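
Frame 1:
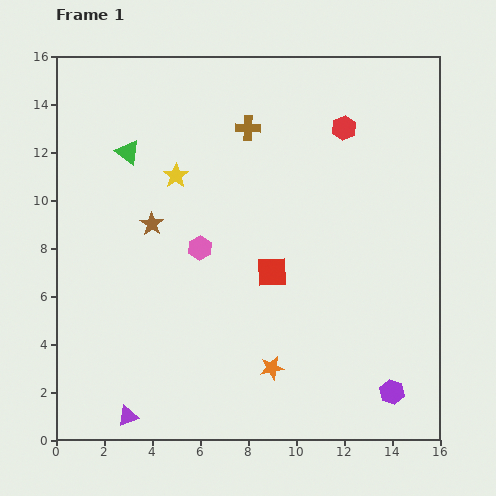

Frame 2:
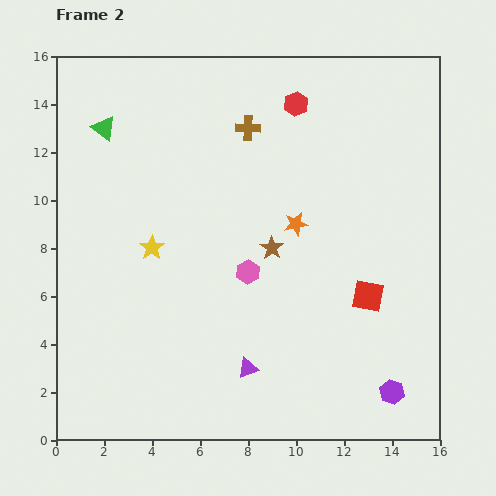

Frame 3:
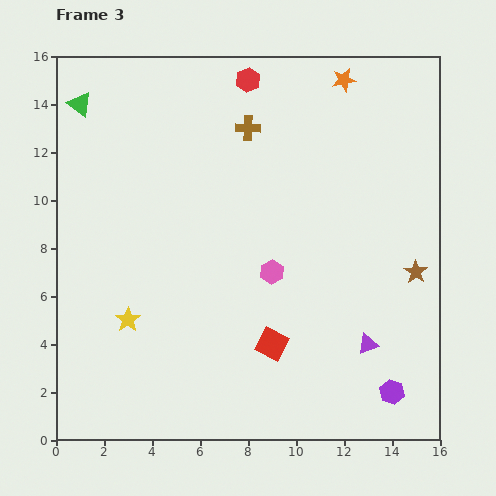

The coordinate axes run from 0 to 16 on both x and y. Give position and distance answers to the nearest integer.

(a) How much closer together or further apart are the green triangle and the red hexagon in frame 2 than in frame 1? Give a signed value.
-1

Distance in frame 1: 9. Distance in frame 2: 8.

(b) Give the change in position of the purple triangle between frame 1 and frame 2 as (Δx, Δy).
(5, 2)

The purple triangle was at (3, 1) in frame 1 and (8, 3) in frame 2.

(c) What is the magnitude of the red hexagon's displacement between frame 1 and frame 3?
4

The red hexagon moved from (12, 13) to (8, 15), a distance of √(4² + 2²) ≈ 4.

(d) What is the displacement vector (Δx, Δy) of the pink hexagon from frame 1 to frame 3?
(3, -1)

The pink hexagon was at (6, 8) in frame 1 and (9, 7) in frame 3.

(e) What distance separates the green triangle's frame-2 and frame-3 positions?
1

The green triangle moved from (2, 13) to (1, 14), a distance of √(1² + 1²) ≈ 1.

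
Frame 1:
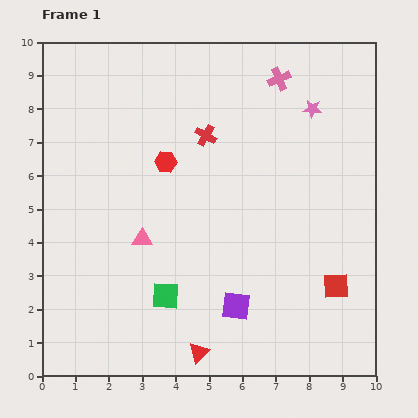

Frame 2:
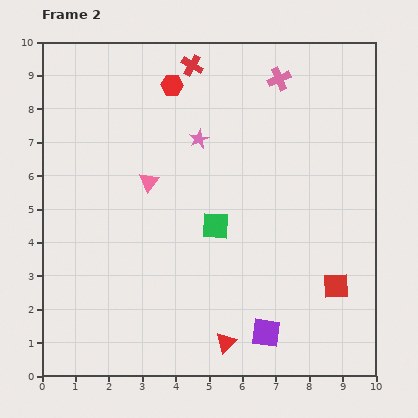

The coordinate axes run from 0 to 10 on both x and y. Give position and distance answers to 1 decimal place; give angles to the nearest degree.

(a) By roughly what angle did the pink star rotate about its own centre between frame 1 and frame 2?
31° counter-clockwise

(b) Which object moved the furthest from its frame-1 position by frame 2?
the pink star

(moved 3.5; next 2.6)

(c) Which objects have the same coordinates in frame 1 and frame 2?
the red square, the pink cross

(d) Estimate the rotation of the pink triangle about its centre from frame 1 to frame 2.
51° counter-clockwise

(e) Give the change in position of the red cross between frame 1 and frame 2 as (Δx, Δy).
(-0.4, 2.1)

The red cross was at (4.9, 7.2) in frame 1 and (4.5, 9.3) in frame 2.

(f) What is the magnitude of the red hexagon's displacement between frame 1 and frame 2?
2.3

The red hexagon moved from (3.7, 6.4) to (3.9, 8.7), a distance of √(0.2² + 2.3²) ≈ 2.3.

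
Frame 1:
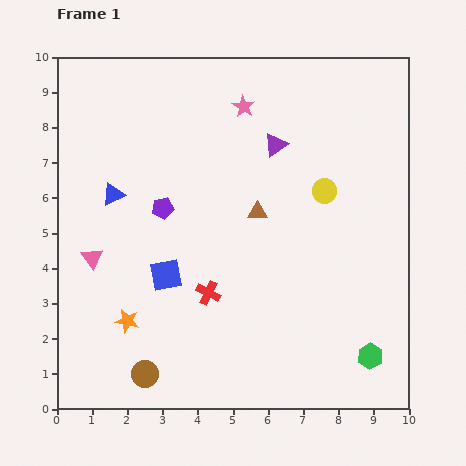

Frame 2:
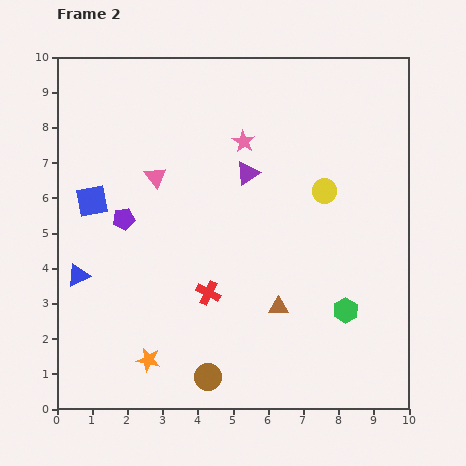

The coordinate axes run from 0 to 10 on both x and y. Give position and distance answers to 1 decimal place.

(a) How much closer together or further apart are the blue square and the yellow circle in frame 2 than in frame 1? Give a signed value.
+1.5

Distance in frame 1: 5.1. Distance in frame 2: 6.6.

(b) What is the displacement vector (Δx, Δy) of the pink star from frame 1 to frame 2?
(0.0, -1.0)

The pink star was at (5.3, 8.6) in frame 1 and (5.3, 7.6) in frame 2.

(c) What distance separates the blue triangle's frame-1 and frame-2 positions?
2.5

The blue triangle moved from (1.6, 6.1) to (0.6, 3.8), a distance of √(1.0² + 2.3²) ≈ 2.5.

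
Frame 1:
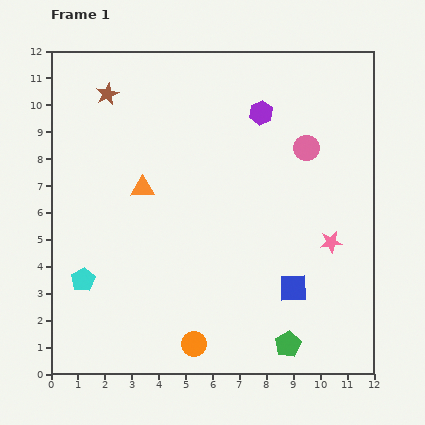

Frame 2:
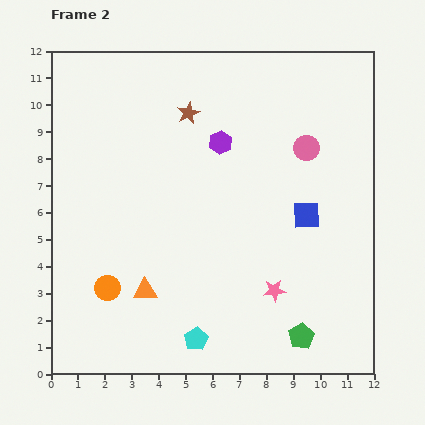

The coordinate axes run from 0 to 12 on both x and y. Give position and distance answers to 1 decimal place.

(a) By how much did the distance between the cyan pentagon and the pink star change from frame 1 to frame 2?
-5.9

Distance in frame 1: 9.3. Distance in frame 2: 3.4.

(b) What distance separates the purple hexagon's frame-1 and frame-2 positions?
1.9

The purple hexagon moved from (7.8, 9.7) to (6.3, 8.6), a distance of √(1.5² + 1.1²) ≈ 1.9.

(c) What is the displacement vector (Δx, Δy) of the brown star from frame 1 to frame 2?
(3.0, -0.7)

The brown star was at (2.1, 10.4) in frame 1 and (5.1, 9.7) in frame 2.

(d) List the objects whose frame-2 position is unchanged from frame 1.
the pink circle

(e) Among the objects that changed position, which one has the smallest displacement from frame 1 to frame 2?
the green pentagon

(moved 0.6)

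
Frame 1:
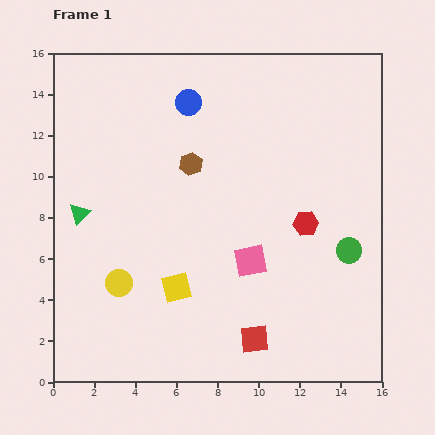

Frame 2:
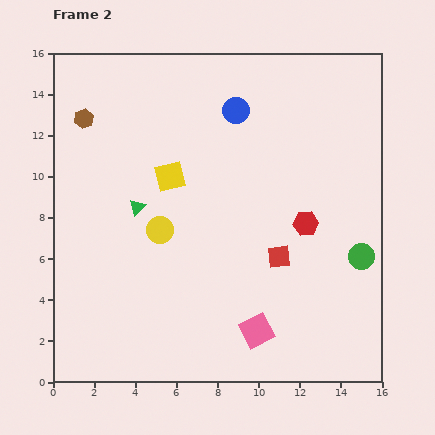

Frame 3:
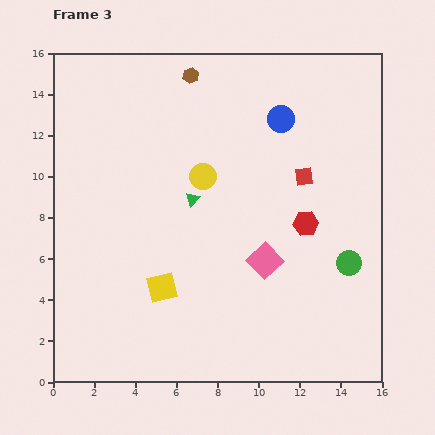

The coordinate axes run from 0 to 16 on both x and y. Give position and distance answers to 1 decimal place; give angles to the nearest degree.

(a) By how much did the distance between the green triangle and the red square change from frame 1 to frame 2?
-3.2

Distance in frame 1: 10.5. Distance in frame 2: 7.3.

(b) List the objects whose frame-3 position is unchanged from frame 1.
the red hexagon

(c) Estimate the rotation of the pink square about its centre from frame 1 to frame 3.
33° counter-clockwise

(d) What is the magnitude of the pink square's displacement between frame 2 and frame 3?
3.4

The pink square moved from (9.9, 2.5) to (10.3, 5.9), a distance of √(0.4² + 3.4²) ≈ 3.4.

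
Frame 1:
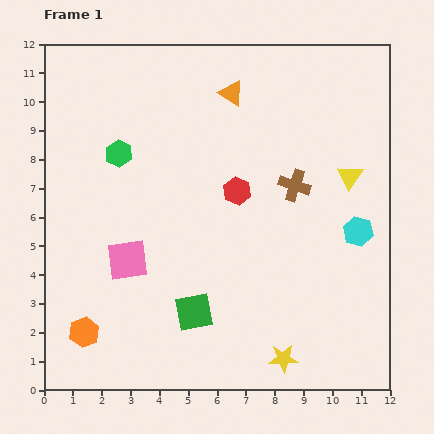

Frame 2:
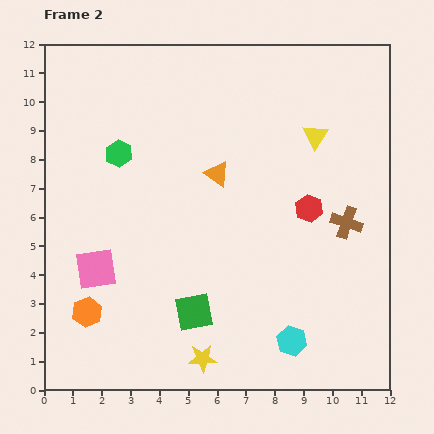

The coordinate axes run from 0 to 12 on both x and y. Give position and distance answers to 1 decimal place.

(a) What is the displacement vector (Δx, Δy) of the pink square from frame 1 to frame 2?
(-1.1, -0.3)

The pink square was at (2.9, 4.5) in frame 1 and (1.8, 4.2) in frame 2.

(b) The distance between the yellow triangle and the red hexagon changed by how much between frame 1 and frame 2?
-1.4

Distance in frame 1: 3.9. Distance in frame 2: 2.5.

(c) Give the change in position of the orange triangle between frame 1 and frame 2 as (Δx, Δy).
(-0.5, -2.8)

The orange triangle was at (6.5, 10.3) in frame 1 and (6.0, 7.5) in frame 2.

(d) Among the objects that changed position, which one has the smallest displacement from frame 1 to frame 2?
the orange hexagon

(moved 0.7)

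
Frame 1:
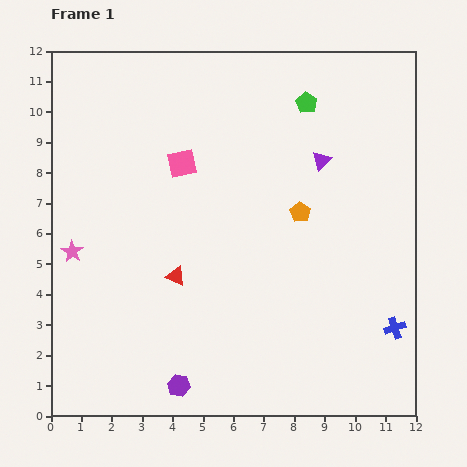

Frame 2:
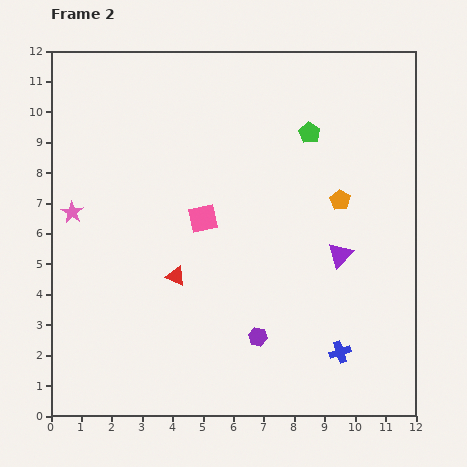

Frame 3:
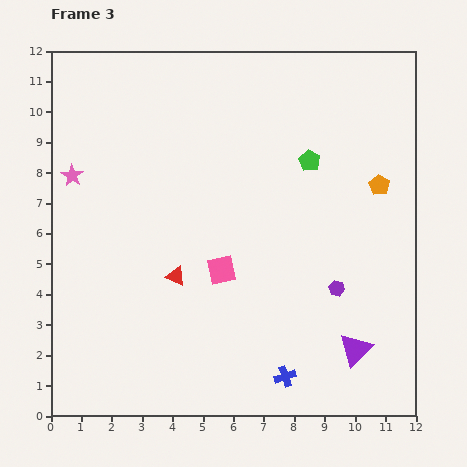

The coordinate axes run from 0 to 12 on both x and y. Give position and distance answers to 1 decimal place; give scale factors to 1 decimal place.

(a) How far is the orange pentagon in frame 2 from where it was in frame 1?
1.4

The orange pentagon moved from (8.2, 6.7) to (9.5, 7.1), a distance of √(1.3² + 0.4²) ≈ 1.4.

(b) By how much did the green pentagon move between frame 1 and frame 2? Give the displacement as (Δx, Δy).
(0.1, -1.0)

The green pentagon was at (8.4, 10.3) in frame 1 and (8.5, 9.3) in frame 2.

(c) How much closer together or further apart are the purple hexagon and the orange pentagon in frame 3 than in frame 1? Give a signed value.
-3.3

Distance in frame 1: 7.0. Distance in frame 3: 3.7.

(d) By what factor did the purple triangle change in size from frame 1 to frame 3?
1.7×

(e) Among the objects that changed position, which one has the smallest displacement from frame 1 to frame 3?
the green pentagon

(moved 1.9)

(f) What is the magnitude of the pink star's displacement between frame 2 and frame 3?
1.2

The pink star moved from (0.7, 6.7) to (0.7, 7.9), a distance of √(0.0² + 1.2²) ≈ 1.2.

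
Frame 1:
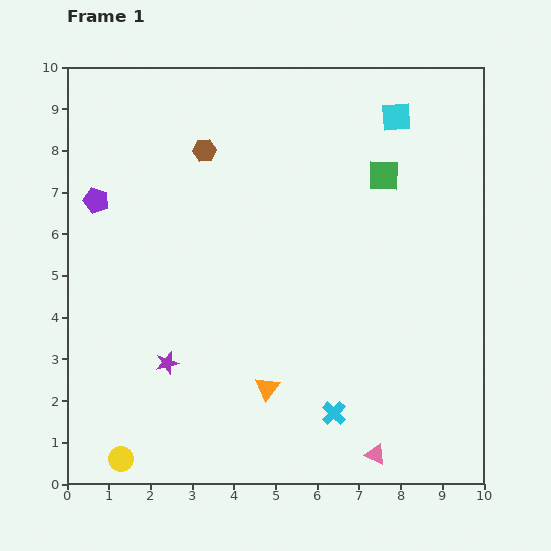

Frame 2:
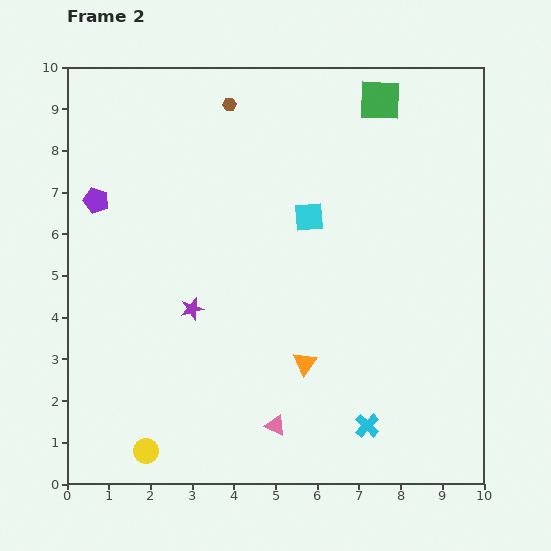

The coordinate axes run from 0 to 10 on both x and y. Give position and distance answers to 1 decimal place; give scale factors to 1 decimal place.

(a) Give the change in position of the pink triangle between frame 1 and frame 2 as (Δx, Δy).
(-2.4, 0.7)

The pink triangle was at (7.4, 0.7) in frame 1 and (5.0, 1.4) in frame 2.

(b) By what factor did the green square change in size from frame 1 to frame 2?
1.3×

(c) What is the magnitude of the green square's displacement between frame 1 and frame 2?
1.8

The green square moved from (7.6, 7.4) to (7.5, 9.2), a distance of √(0.1² + 1.8²) ≈ 1.8.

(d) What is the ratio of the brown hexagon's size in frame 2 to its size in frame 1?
0.6×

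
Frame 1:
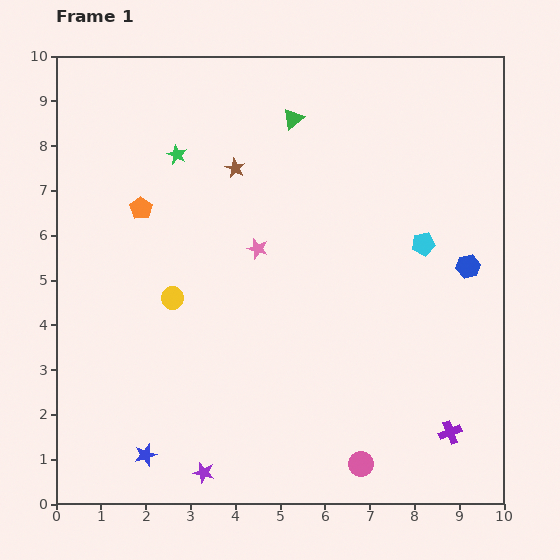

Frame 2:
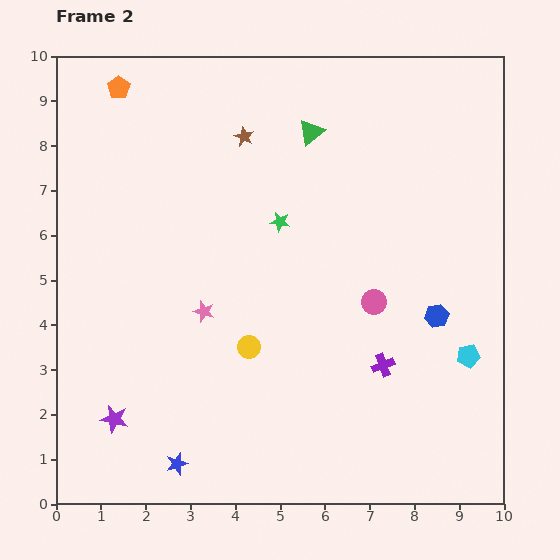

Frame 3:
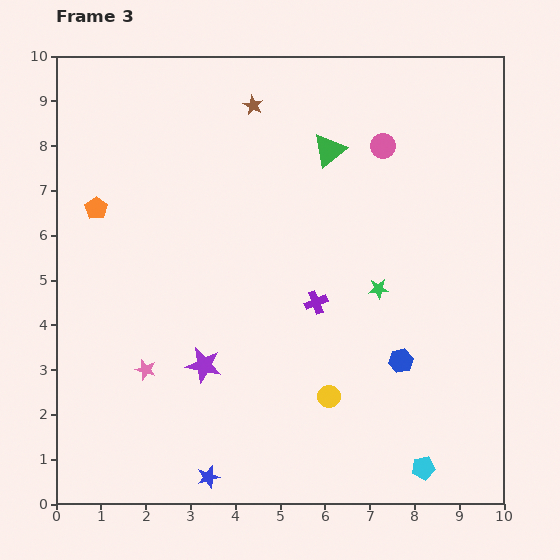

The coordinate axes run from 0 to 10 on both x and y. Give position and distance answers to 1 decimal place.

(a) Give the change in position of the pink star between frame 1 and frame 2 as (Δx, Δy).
(-1.2, -1.4)

The pink star was at (4.5, 5.7) in frame 1 and (3.3, 4.3) in frame 2.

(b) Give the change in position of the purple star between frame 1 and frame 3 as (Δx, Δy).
(0.0, 2.4)

The purple star was at (3.3, 0.7) in frame 1 and (3.3, 3.1) in frame 3.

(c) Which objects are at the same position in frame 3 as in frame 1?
none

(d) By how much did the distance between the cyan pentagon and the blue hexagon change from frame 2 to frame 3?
+1.4

Distance in frame 2: 1.1. Distance in frame 3: 2.5.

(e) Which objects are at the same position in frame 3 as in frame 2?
none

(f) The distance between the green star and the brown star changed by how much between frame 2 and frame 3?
+2.9

Distance in frame 2: 2.1. Distance in frame 3: 5.0.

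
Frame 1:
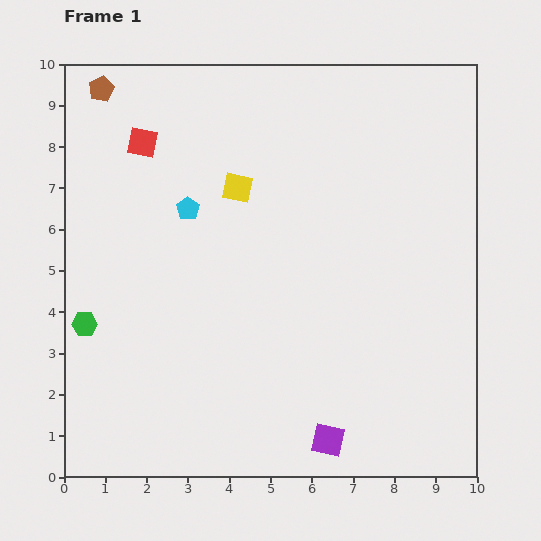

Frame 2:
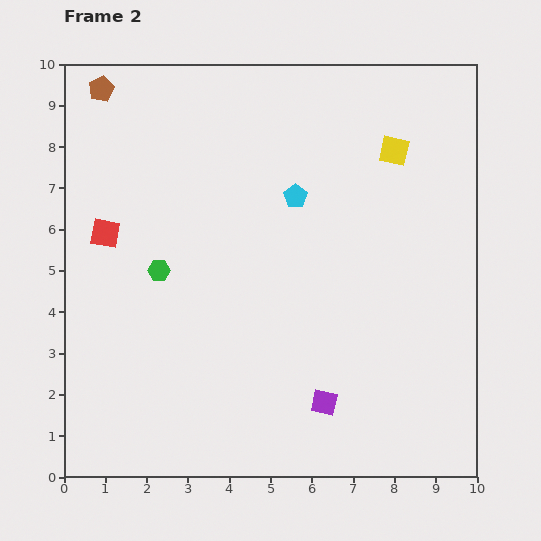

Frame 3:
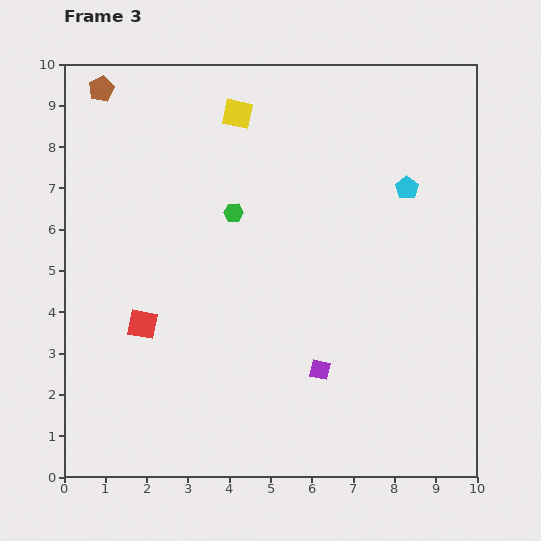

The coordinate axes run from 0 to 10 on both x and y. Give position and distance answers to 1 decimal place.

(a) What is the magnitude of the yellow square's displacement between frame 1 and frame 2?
3.9

The yellow square moved from (4.2, 7.0) to (8.0, 7.9), a distance of √(3.8² + 0.9²) ≈ 3.9.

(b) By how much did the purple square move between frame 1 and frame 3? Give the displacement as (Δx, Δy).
(-0.2, 1.7)

The purple square was at (6.4, 0.9) in frame 1 and (6.2, 2.6) in frame 3.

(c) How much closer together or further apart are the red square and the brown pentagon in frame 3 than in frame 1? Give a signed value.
+4.2

Distance in frame 1: 1.6. Distance in frame 3: 5.8.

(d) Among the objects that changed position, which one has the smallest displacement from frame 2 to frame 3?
the purple square

(moved 0.8)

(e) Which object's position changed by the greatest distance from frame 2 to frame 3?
the yellow square

(moved 3.9; next 2.7)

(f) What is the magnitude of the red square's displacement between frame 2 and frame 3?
2.4

The red square moved from (1.0, 5.9) to (1.9, 3.7), a distance of √(0.9² + 2.2²) ≈ 2.4.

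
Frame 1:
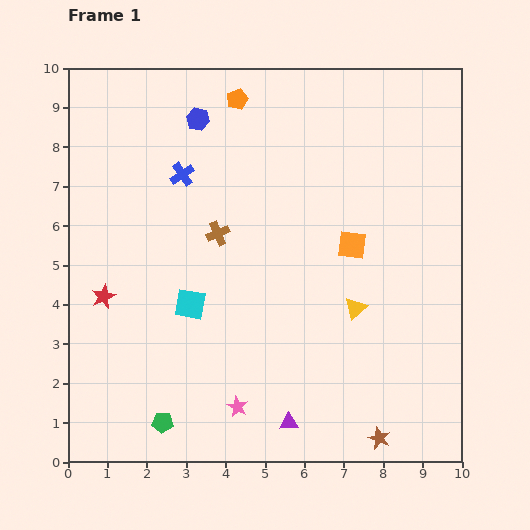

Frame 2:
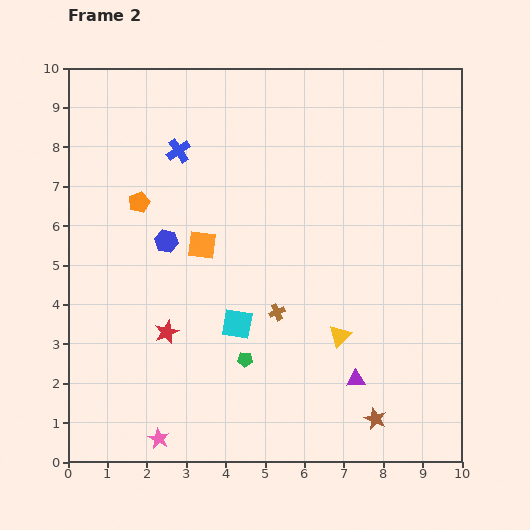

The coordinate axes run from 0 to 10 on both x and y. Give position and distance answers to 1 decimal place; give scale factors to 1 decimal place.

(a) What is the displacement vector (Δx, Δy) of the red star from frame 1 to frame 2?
(1.6, -0.9)

The red star was at (0.9, 4.2) in frame 1 and (2.5, 3.3) in frame 2.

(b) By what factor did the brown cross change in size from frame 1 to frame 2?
0.7×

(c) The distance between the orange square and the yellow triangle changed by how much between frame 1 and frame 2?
+2.6

Distance in frame 1: 1.6. Distance in frame 2: 4.2.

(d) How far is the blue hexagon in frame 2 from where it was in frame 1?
3.2

The blue hexagon moved from (3.3, 8.7) to (2.5, 5.6), a distance of √(0.8² + 3.1²) ≈ 3.2.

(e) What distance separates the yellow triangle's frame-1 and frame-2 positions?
0.8

The yellow triangle moved from (7.3, 3.9) to (6.9, 3.2), a distance of √(0.4² + 0.7²) ≈ 0.8.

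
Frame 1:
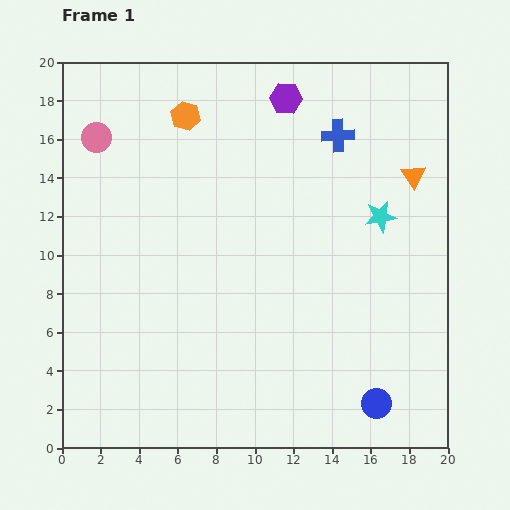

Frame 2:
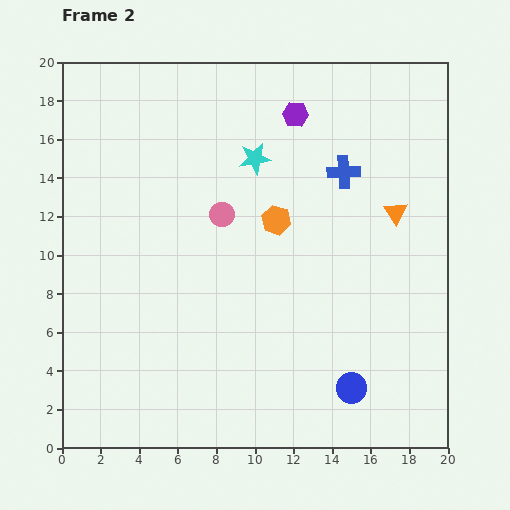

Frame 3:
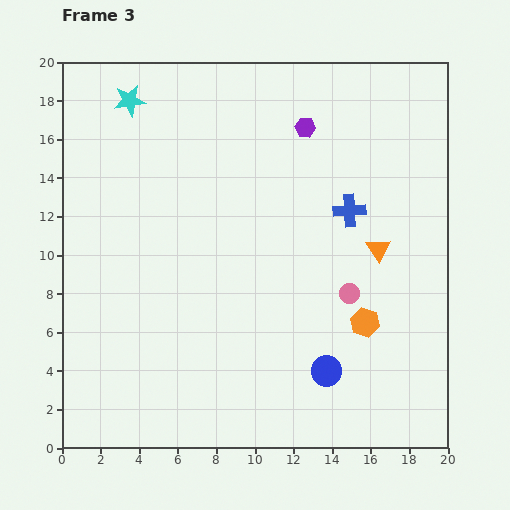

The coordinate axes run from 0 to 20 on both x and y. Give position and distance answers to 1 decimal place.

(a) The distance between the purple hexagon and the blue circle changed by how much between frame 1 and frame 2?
-2.0

Distance in frame 1: 16.5. Distance in frame 2: 14.5.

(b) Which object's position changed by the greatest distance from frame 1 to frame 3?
the pink circle

(moved 15.4; next 14.3)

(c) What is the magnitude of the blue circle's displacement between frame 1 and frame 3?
3.1

The blue circle moved from (16.3, 2.3) to (13.7, 4.0), a distance of √(2.6² + 1.7²) ≈ 3.1.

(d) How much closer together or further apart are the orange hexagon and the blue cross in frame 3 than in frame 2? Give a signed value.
+1.6

Distance in frame 2: 4.3. Distance in frame 3: 5.9.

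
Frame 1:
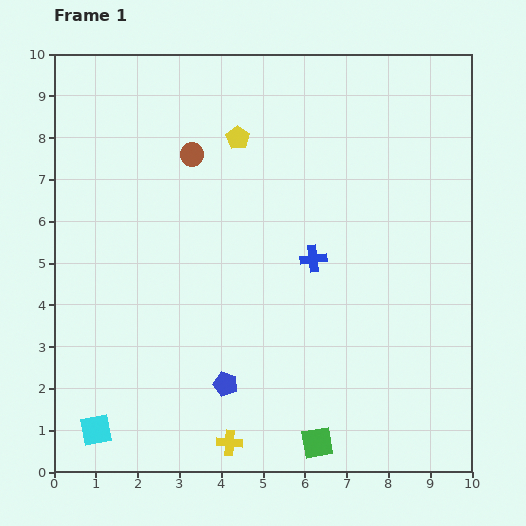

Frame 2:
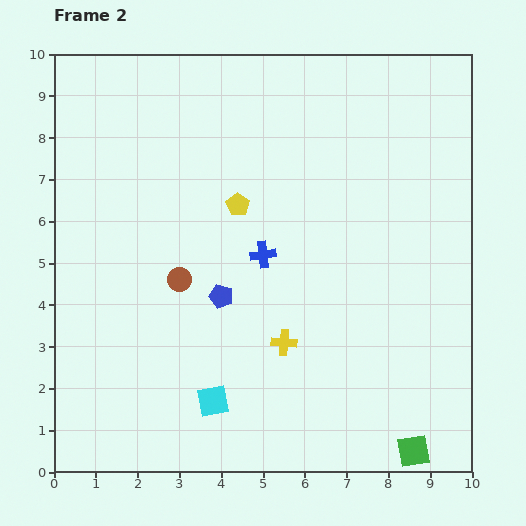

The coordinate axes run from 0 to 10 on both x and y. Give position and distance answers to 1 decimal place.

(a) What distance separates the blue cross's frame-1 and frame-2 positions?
1.2

The blue cross moved from (6.2, 5.1) to (5.0, 5.2), a distance of √(1.2² + 0.1²) ≈ 1.2.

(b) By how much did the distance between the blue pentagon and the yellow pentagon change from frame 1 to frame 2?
-3.7

Distance in frame 1: 5.9. Distance in frame 2: 2.2.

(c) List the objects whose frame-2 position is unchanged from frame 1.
none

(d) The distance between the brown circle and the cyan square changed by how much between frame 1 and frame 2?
-4.0

Distance in frame 1: 7.0. Distance in frame 2: 3.0.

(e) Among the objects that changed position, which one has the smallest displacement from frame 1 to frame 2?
the blue cross

(moved 1.2)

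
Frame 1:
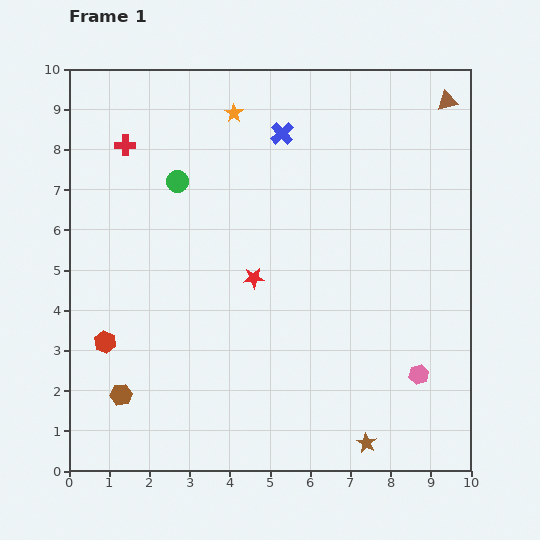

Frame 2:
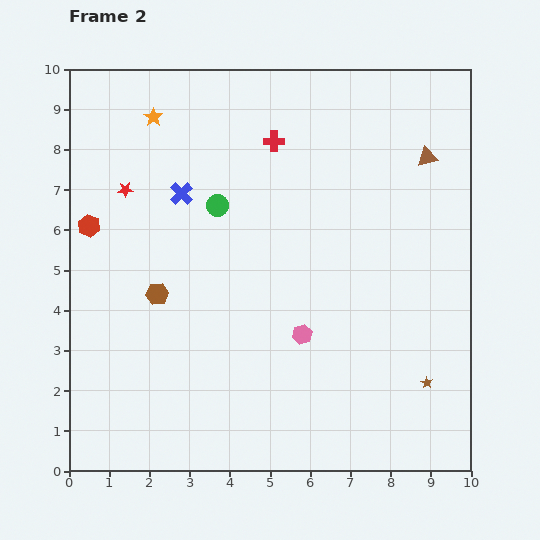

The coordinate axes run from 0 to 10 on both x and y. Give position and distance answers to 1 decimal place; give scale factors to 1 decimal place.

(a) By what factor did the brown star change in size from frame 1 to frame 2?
0.6×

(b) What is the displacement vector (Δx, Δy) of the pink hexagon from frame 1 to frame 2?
(-2.9, 1.0)

The pink hexagon was at (8.7, 2.4) in frame 1 and (5.8, 3.4) in frame 2.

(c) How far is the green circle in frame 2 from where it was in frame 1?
1.2

The green circle moved from (2.7, 7.2) to (3.7, 6.6), a distance of √(1.0² + 0.6²) ≈ 1.2.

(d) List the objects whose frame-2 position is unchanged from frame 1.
none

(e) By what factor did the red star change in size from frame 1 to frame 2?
0.7×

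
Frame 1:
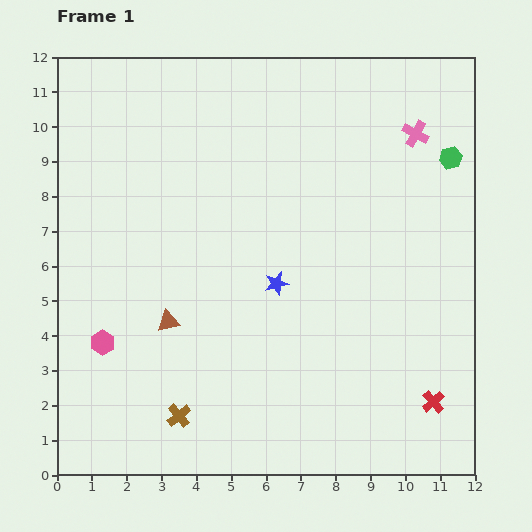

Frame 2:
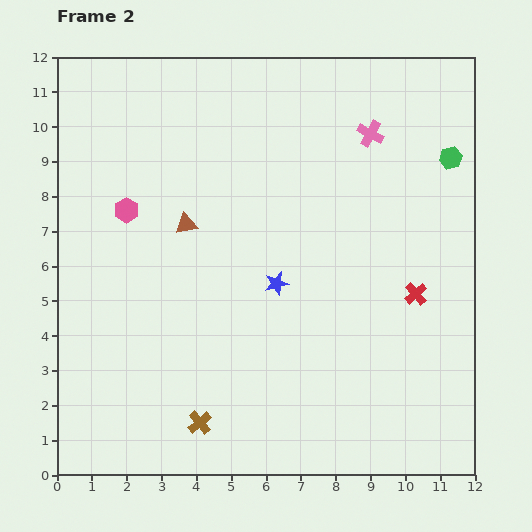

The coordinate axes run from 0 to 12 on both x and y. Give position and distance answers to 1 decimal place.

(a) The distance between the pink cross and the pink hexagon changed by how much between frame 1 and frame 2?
-3.5

Distance in frame 1: 10.8. Distance in frame 2: 7.3.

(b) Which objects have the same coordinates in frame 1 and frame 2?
the green hexagon, the blue star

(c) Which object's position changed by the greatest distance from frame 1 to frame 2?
the pink hexagon

(moved 3.9; next 3.1)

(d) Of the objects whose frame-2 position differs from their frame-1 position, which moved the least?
the brown cross

(moved 0.6)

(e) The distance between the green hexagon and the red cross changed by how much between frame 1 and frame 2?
-3.0

Distance in frame 1: 7.0. Distance in frame 2: 4.0.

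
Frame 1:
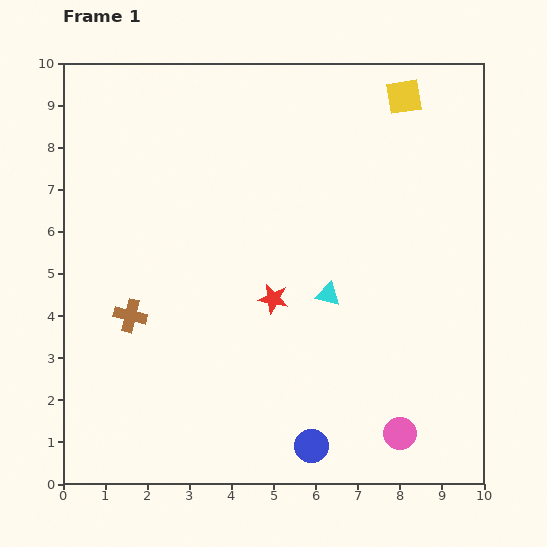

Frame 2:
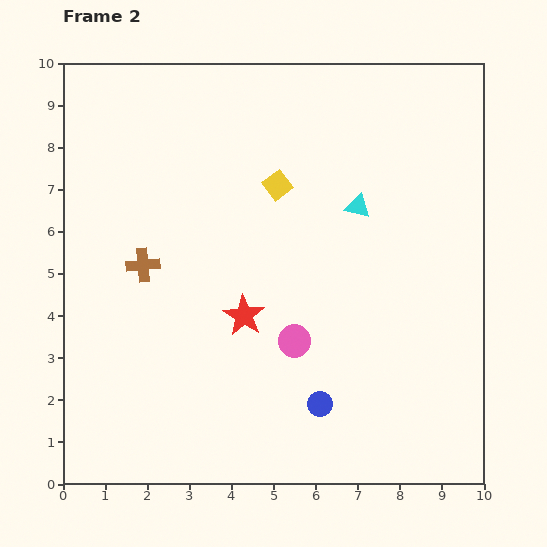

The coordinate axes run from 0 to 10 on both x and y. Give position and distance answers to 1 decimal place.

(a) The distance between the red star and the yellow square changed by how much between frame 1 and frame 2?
-2.5

Distance in frame 1: 5.7. Distance in frame 2: 3.2.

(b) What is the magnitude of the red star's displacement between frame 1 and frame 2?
0.8

The red star moved from (5.0, 4.4) to (4.3, 4.0), a distance of √(0.7² + 0.4²) ≈ 0.8.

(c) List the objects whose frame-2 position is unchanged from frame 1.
none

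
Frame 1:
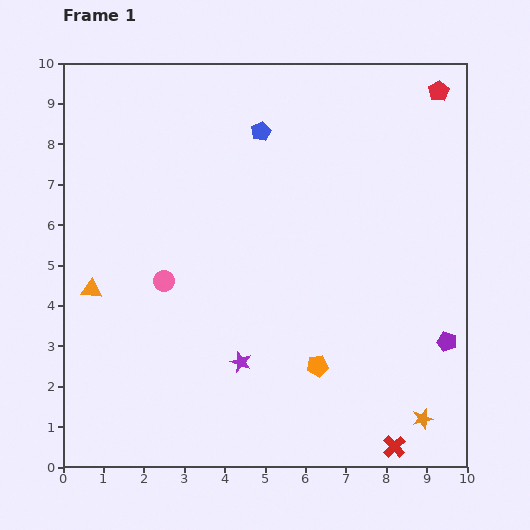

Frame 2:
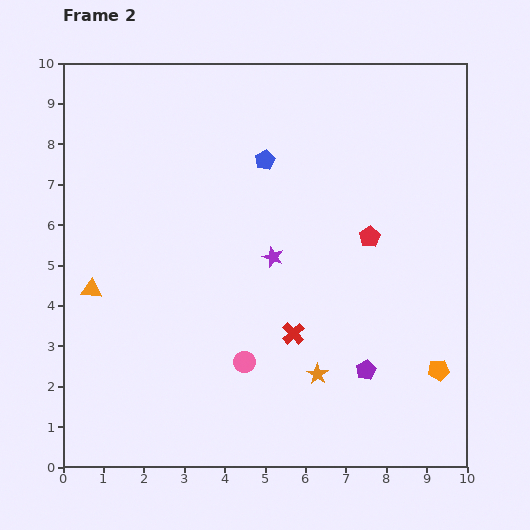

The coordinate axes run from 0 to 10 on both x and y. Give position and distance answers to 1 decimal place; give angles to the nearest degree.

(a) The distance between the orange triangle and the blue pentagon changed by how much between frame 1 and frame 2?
-0.3

Distance in frame 1: 5.7. Distance in frame 2: 5.4.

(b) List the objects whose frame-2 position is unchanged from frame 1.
the orange triangle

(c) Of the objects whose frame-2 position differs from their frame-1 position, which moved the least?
the blue pentagon

(moved 0.7)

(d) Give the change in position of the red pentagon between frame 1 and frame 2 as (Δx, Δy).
(-1.7, -3.6)

The red pentagon was at (9.3, 9.3) in frame 1 and (7.6, 5.7) in frame 2.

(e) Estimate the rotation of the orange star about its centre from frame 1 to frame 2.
24° counter-clockwise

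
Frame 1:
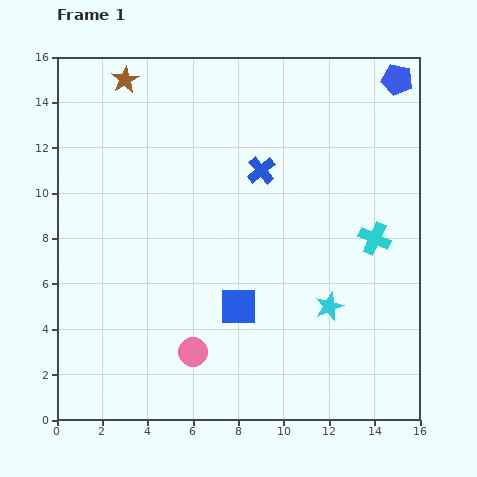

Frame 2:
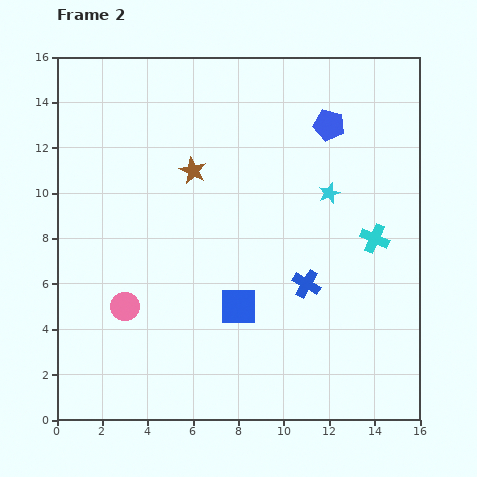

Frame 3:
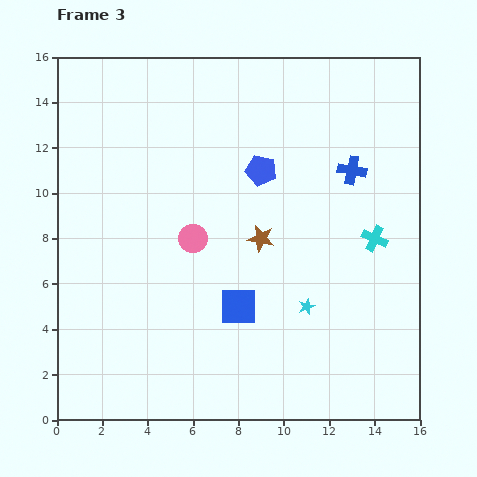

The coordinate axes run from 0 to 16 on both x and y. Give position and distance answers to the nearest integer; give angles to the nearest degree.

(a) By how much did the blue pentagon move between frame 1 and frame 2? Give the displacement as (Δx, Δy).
(-3, -2)

The blue pentagon was at (15, 15) in frame 1 and (12, 13) in frame 2.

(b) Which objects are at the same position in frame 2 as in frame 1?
the blue square, the cyan cross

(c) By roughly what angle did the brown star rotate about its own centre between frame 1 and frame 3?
30° counter-clockwise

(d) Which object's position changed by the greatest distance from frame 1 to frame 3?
the brown star

(moved 9; next 7)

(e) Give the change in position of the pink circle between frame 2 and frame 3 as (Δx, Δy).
(3, 3)

The pink circle was at (3, 5) in frame 2 and (6, 8) in frame 3.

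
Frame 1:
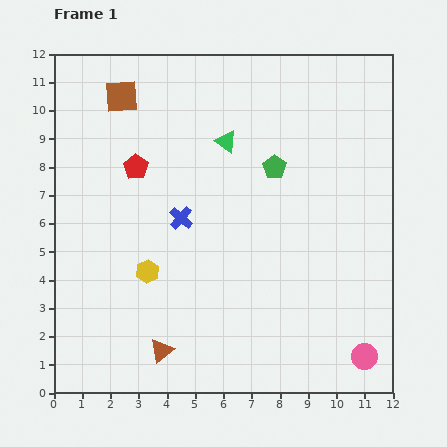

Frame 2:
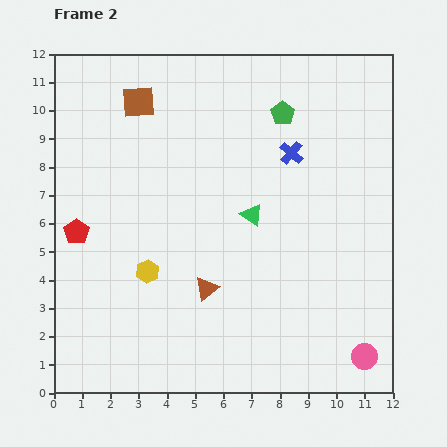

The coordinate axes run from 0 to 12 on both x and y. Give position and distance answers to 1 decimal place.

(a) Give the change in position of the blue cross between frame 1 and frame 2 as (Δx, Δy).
(3.9, 2.3)

The blue cross was at (4.5, 6.2) in frame 1 and (8.4, 8.5) in frame 2.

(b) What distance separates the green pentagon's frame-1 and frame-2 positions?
1.9

The green pentagon moved from (7.8, 8.0) to (8.1, 9.9), a distance of √(0.3² + 1.9²) ≈ 1.9.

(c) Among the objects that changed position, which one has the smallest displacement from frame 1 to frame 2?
the brown square

(moved 0.6)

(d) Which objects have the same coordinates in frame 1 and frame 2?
the yellow hexagon, the pink circle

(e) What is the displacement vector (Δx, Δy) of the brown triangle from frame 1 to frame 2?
(1.6, 2.2)

The brown triangle was at (3.8, 1.5) in frame 1 and (5.4, 3.7) in frame 2.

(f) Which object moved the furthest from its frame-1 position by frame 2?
the blue cross

(moved 4.5; next 3.1)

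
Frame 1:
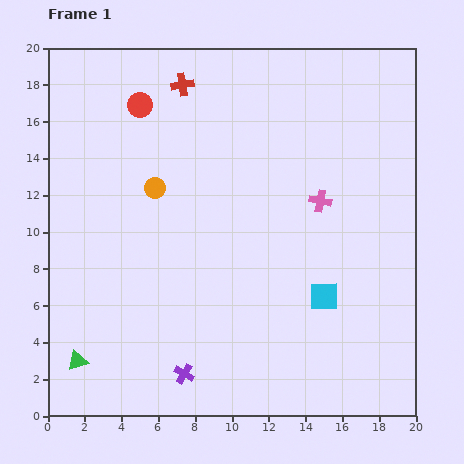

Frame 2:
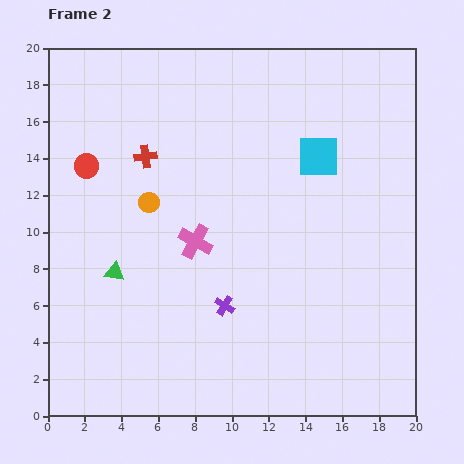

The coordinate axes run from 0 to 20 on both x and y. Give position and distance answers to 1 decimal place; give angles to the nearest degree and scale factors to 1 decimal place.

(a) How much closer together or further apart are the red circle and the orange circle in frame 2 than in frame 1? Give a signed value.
-0.7

Distance in frame 1: 4.6. Distance in frame 2: 3.9.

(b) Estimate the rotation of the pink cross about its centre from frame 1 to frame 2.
19° clockwise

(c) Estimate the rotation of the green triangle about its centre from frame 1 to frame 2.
27° clockwise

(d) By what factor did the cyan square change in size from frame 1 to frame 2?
1.5×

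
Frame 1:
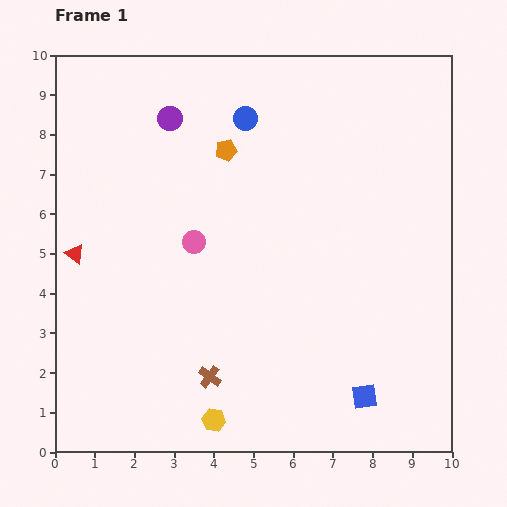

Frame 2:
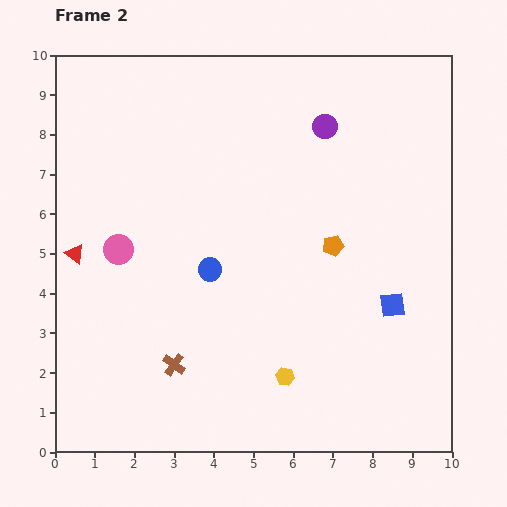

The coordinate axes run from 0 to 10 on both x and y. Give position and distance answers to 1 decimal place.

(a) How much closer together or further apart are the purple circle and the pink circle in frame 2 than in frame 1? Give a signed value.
+2.9

Distance in frame 1: 3.2. Distance in frame 2: 6.1.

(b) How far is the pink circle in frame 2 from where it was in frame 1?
1.9

The pink circle moved from (3.5, 5.3) to (1.6, 5.1), a distance of √(1.9² + 0.2²) ≈ 1.9.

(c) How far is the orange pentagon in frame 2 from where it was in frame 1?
3.6

The orange pentagon moved from (4.3, 7.6) to (7.0, 5.2), a distance of √(2.7² + 2.4²) ≈ 3.6.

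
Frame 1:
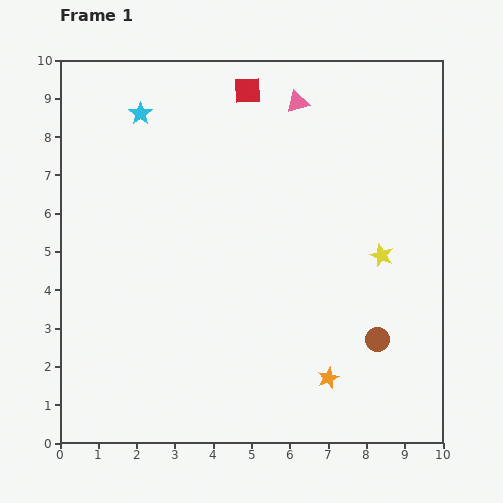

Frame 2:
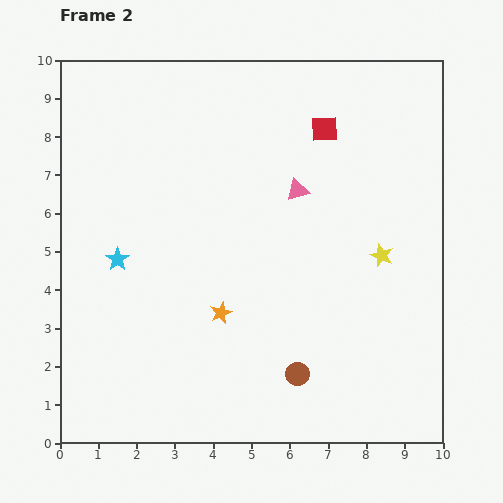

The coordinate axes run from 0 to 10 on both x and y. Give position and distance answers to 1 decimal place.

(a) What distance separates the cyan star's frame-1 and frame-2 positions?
3.8

The cyan star moved from (2.1, 8.6) to (1.5, 4.8), a distance of √(0.6² + 3.8²) ≈ 3.8.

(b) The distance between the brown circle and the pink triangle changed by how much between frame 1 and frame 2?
-1.7

Distance in frame 1: 6.5. Distance in frame 2: 4.8.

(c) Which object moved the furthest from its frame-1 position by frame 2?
the cyan star

(moved 3.8; next 3.3)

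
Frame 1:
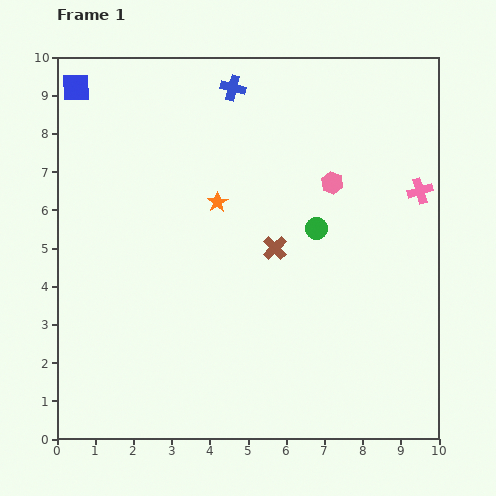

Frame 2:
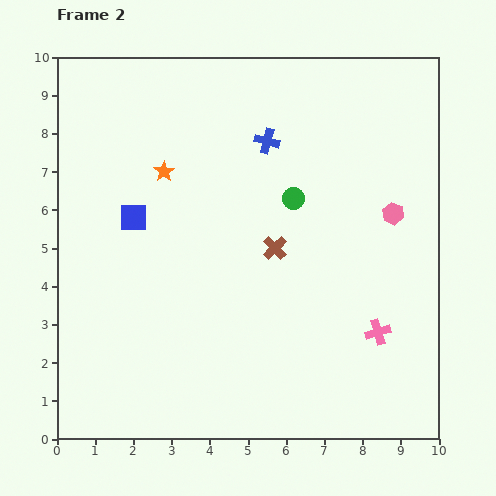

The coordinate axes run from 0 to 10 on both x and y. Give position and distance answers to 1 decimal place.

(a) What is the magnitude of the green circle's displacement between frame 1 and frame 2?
1.0

The green circle moved from (6.8, 5.5) to (6.2, 6.3), a distance of √(0.6² + 0.8²) ≈ 1.0.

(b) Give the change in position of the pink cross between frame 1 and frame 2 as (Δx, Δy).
(-1.1, -3.7)

The pink cross was at (9.5, 6.5) in frame 1 and (8.4, 2.8) in frame 2.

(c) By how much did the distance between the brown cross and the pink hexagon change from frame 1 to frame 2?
+0.9

Distance in frame 1: 2.3. Distance in frame 2: 3.2.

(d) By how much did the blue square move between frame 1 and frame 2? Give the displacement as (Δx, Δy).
(1.5, -3.4)

The blue square was at (0.5, 9.2) in frame 1 and (2.0, 5.8) in frame 2.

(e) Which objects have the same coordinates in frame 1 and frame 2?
the brown cross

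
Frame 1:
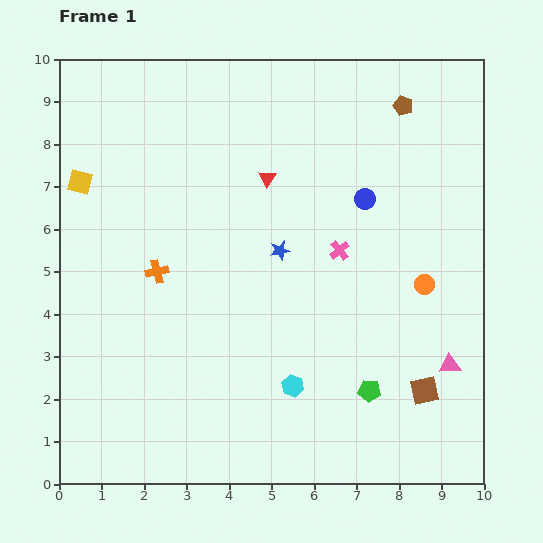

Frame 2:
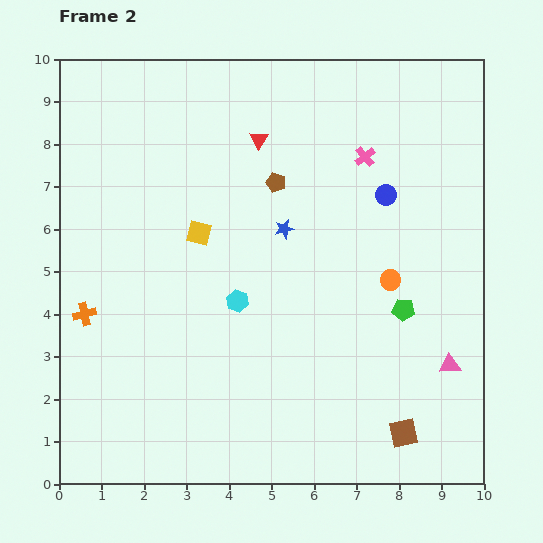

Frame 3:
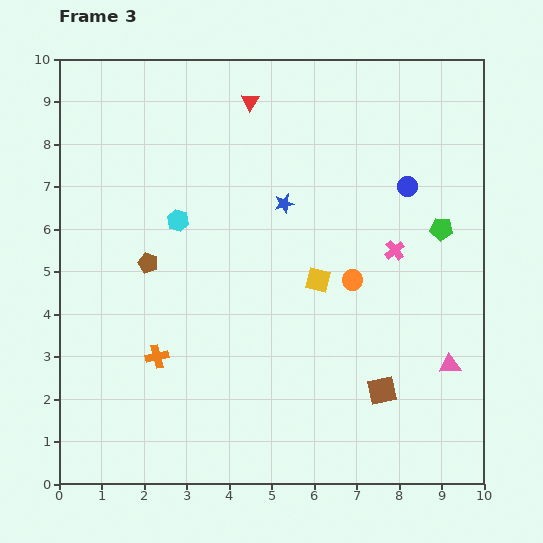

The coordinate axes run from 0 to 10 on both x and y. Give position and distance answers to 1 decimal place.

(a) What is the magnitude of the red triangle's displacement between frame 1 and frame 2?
0.9

The red triangle moved from (4.9, 7.2) to (4.7, 8.1), a distance of √(0.2² + 0.9²) ≈ 0.9.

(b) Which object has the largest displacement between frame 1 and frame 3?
the brown pentagon

(moved 7.0; next 6.1)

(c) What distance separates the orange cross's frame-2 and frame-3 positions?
2.0

The orange cross moved from (0.6, 4.0) to (2.3, 3.0), a distance of √(1.7² + 1.0²) ≈ 2.0.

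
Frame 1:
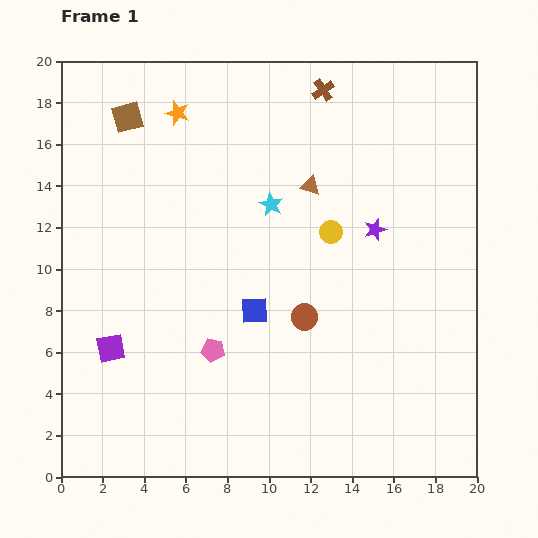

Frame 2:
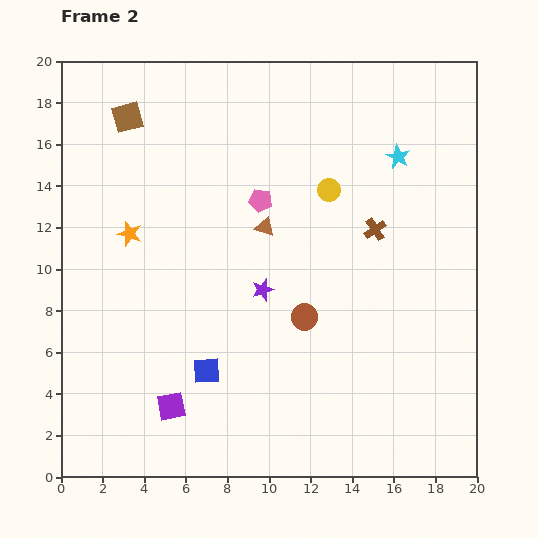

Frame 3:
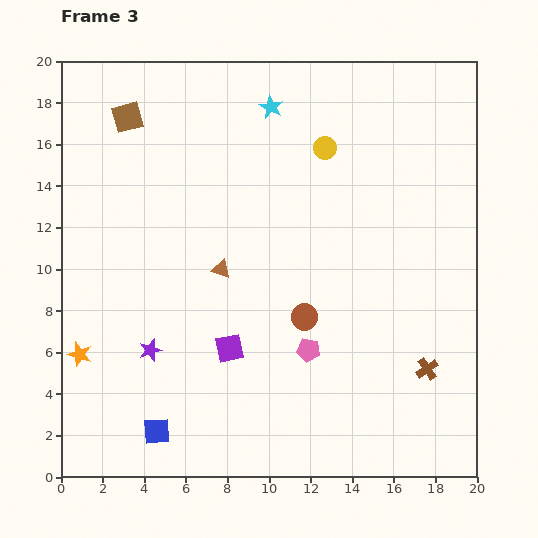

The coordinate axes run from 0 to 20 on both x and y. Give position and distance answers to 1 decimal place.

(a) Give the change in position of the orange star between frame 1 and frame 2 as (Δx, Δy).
(-2.3, -5.8)

The orange star was at (5.6, 17.5) in frame 1 and (3.3, 11.7) in frame 2.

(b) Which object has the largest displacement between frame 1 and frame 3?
the brown cross

(moved 14.3; next 12.5)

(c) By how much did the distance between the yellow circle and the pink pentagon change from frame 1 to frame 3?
+1.6

Distance in frame 1: 8.1. Distance in frame 3: 9.7.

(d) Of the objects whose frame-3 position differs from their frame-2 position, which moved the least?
the yellow circle

(moved 2.0)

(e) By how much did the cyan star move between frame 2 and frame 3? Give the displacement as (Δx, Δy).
(-6.1, 2.4)

The cyan star was at (16.2, 15.4) in frame 2 and (10.1, 17.8) in frame 3.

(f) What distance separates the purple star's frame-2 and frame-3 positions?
6.1

The purple star moved from (9.7, 9.0) to (4.3, 6.1), a distance of √(5.4² + 2.9²) ≈ 6.1.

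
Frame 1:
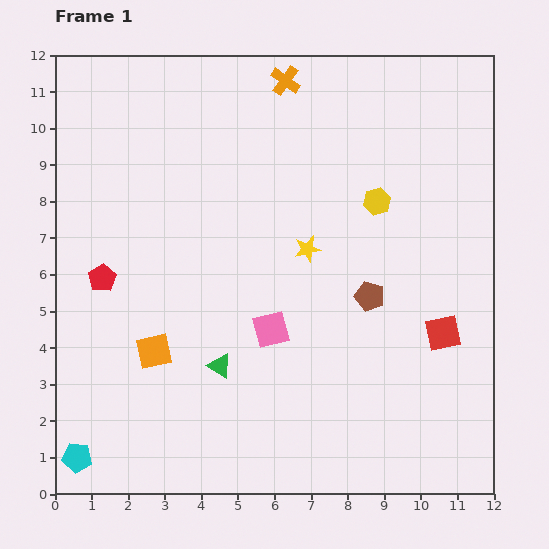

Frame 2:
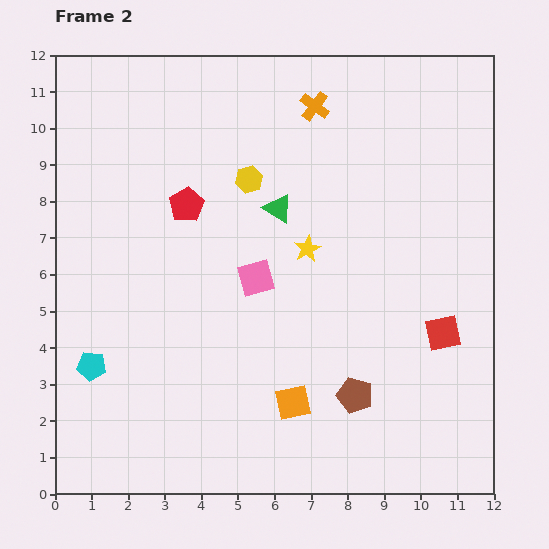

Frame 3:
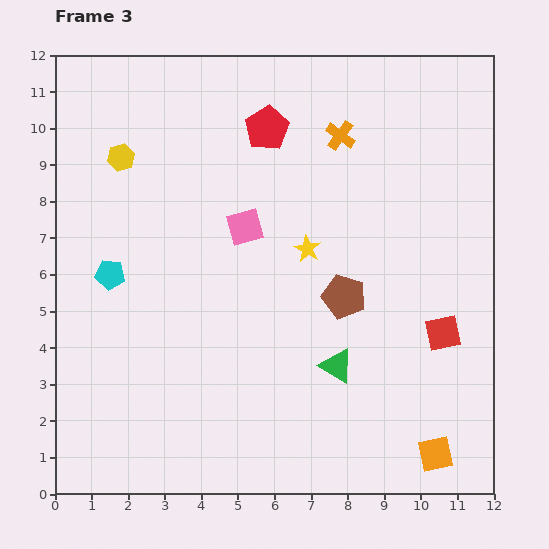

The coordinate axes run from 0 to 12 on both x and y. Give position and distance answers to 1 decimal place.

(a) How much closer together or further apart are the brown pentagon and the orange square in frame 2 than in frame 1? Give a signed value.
-4.4

Distance in frame 1: 6.1. Distance in frame 2: 1.7.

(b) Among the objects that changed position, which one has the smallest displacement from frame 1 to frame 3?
the brown pentagon

(moved 0.7)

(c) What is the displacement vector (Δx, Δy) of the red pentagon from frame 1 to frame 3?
(4.5, 4.1)

The red pentagon was at (1.3, 5.9) in frame 1 and (5.8, 10.0) in frame 3.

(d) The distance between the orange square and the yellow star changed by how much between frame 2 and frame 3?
+2.4

Distance in frame 2: 4.2. Distance in frame 3: 6.6.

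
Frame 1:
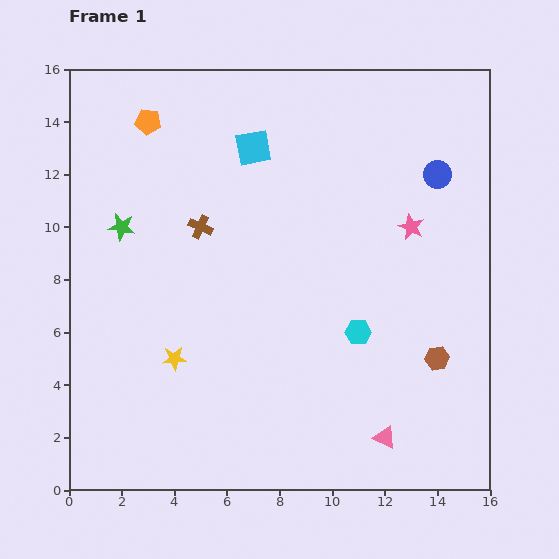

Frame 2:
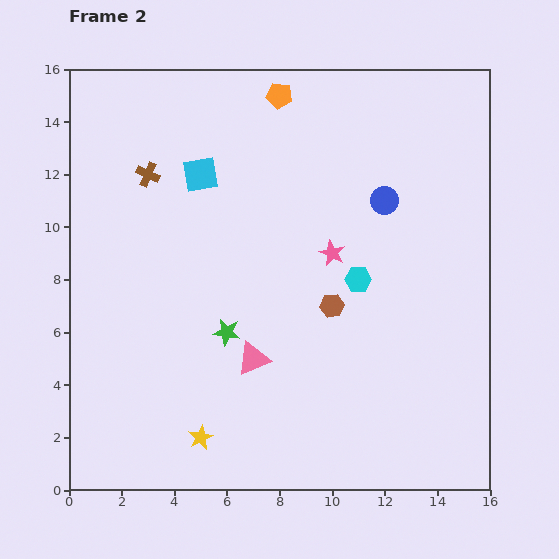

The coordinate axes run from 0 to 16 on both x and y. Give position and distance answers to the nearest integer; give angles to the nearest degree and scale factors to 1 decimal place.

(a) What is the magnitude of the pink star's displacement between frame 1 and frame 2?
3

The pink star moved from (13, 10) to (10, 9), a distance of √(3² + 1²) ≈ 3.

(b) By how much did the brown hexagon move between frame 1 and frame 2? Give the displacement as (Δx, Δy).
(-4, 2)

The brown hexagon was at (14, 5) in frame 1 and (10, 7) in frame 2.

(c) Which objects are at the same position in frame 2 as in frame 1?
none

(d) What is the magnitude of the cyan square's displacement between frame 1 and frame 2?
2

The cyan square moved from (7, 13) to (5, 12), a distance of √(2² + 1²) ≈ 2.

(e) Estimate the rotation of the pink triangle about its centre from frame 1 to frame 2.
49° counter-clockwise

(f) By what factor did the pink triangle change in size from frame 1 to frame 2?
1.5×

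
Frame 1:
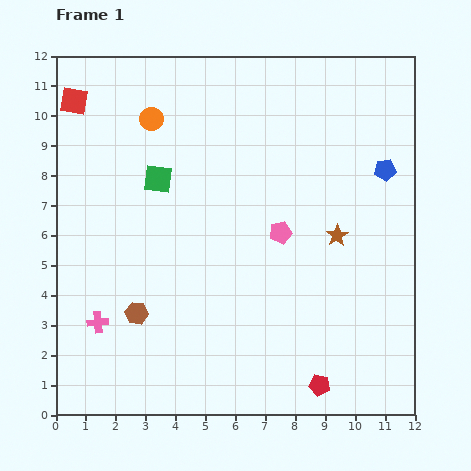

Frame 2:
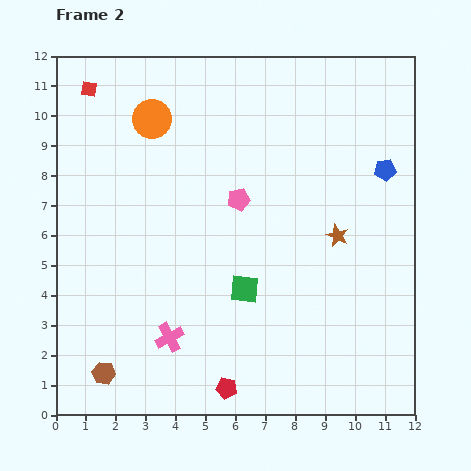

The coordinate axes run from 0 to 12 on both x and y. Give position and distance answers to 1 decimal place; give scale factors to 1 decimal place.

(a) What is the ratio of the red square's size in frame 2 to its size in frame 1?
0.6×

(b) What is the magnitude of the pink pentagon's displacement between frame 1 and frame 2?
1.8

The pink pentagon moved from (7.5, 6.1) to (6.1, 7.2), a distance of √(1.4² + 1.1²) ≈ 1.8.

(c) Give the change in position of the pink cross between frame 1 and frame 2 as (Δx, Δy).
(2.4, -0.5)

The pink cross was at (1.4, 3.1) in frame 1 and (3.8, 2.6) in frame 2.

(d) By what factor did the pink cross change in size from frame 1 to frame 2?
1.4×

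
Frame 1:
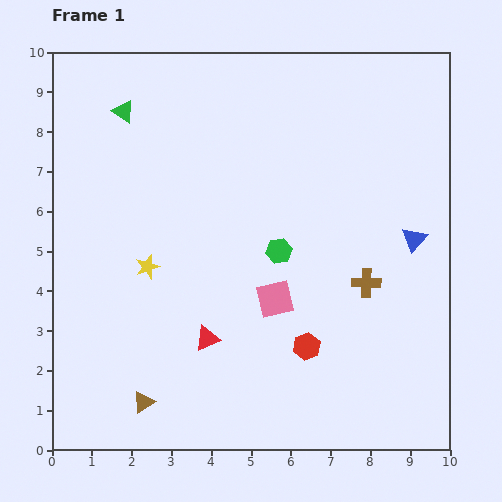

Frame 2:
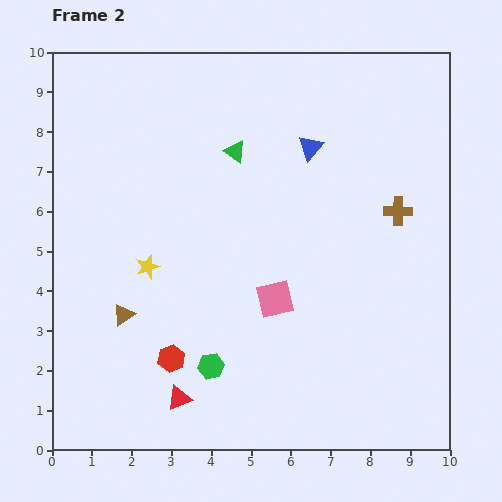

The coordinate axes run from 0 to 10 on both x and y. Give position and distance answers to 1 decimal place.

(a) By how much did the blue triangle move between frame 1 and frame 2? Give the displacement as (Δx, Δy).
(-2.6, 2.3)

The blue triangle was at (9.1, 5.3) in frame 1 and (6.5, 7.6) in frame 2.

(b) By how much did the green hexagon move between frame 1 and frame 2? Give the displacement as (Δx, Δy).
(-1.7, -2.9)

The green hexagon was at (5.7, 5.0) in frame 1 and (4.0, 2.1) in frame 2.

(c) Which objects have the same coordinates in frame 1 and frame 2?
the yellow star, the pink square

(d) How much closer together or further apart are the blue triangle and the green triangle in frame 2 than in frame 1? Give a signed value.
-6.1

Distance in frame 1: 8.0. Distance in frame 2: 1.9.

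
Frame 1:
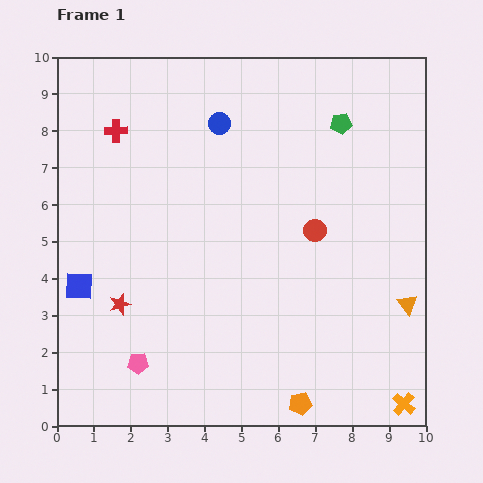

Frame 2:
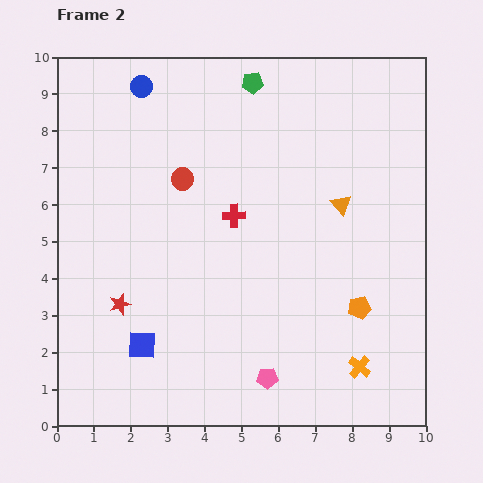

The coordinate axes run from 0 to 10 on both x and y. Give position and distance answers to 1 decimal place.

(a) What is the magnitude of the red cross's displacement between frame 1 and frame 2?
3.9

The red cross moved from (1.6, 8.0) to (4.8, 5.7), a distance of √(3.2² + 2.3²) ≈ 3.9.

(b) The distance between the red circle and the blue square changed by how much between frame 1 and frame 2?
-2.0

Distance in frame 1: 6.6. Distance in frame 2: 4.6.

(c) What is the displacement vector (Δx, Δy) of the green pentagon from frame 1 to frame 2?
(-2.4, 1.1)

The green pentagon was at (7.7, 8.2) in frame 1 and (5.3, 9.3) in frame 2.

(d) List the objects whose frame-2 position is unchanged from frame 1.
the red star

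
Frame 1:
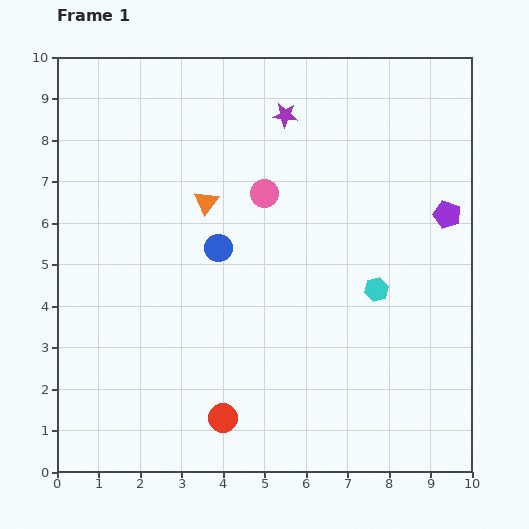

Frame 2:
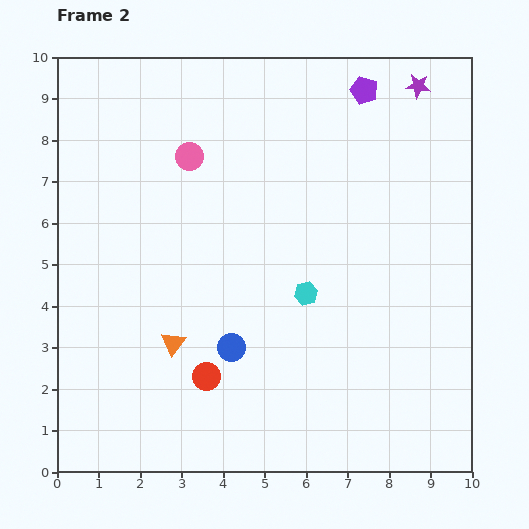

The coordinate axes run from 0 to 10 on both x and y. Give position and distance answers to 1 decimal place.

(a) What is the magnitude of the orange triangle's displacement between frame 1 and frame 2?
3.5

The orange triangle moved from (3.6, 6.5) to (2.8, 3.1), a distance of √(0.8² + 3.4²) ≈ 3.5.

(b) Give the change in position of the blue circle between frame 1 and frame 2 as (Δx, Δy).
(0.3, -2.4)

The blue circle was at (3.9, 5.4) in frame 1 and (4.2, 3.0) in frame 2.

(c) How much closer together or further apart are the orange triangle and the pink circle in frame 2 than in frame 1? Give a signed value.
+3.1

Distance in frame 1: 1.4. Distance in frame 2: 4.5.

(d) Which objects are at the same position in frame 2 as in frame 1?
none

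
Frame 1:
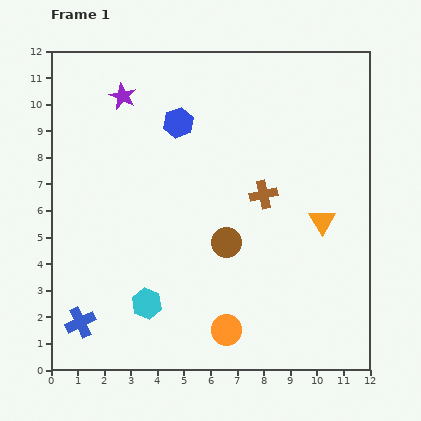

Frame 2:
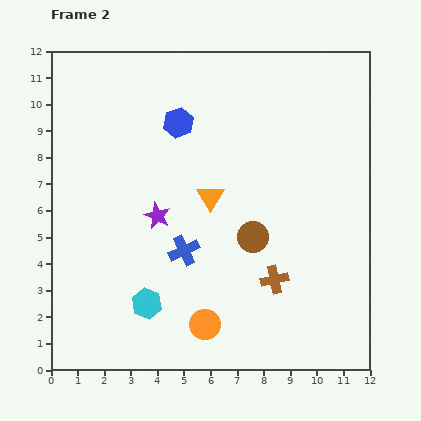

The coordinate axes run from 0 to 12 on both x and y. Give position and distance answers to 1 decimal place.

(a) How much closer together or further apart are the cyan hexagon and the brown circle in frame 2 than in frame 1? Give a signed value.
+0.9

Distance in frame 1: 3.8. Distance in frame 2: 4.7.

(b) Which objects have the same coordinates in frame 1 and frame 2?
the cyan hexagon, the blue hexagon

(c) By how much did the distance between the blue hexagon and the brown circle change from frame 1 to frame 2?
+0.3

Distance in frame 1: 4.8. Distance in frame 2: 5.1.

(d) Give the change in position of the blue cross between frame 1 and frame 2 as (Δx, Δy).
(3.9, 2.7)

The blue cross was at (1.1, 1.8) in frame 1 and (5.0, 4.5) in frame 2.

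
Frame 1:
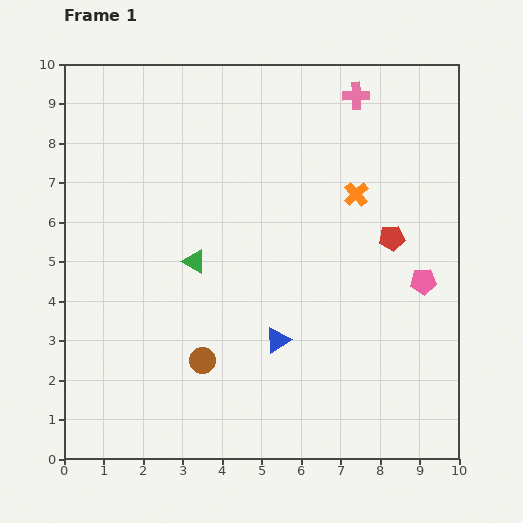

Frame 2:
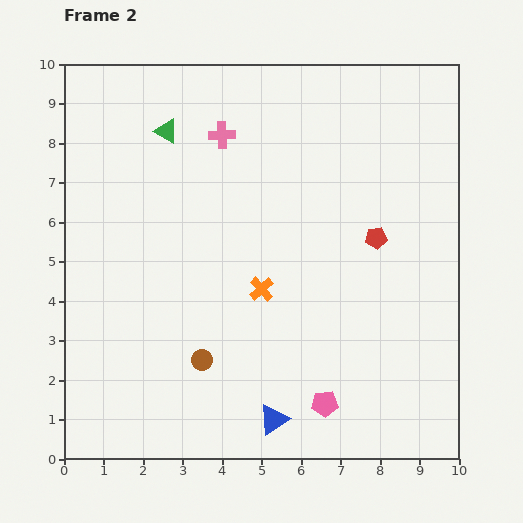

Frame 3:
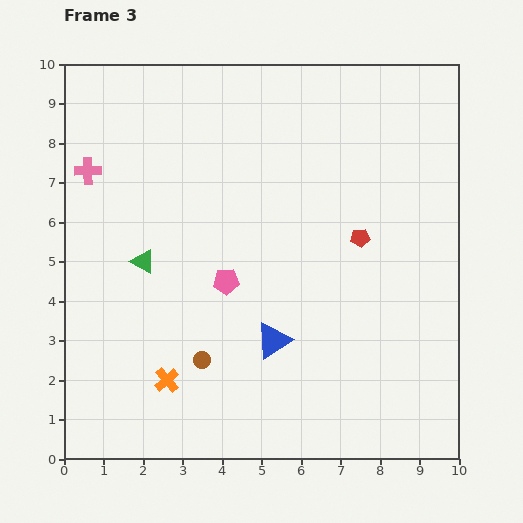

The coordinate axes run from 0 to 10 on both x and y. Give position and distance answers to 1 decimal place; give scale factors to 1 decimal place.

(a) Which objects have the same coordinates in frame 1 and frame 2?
the brown circle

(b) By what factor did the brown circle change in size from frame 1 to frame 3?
0.6×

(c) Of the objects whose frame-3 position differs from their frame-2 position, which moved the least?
the red pentagon

(moved 0.4)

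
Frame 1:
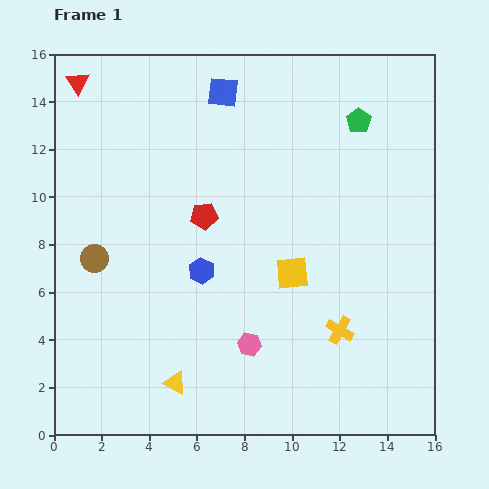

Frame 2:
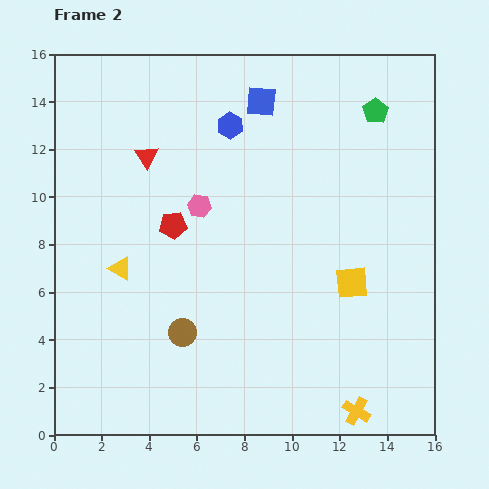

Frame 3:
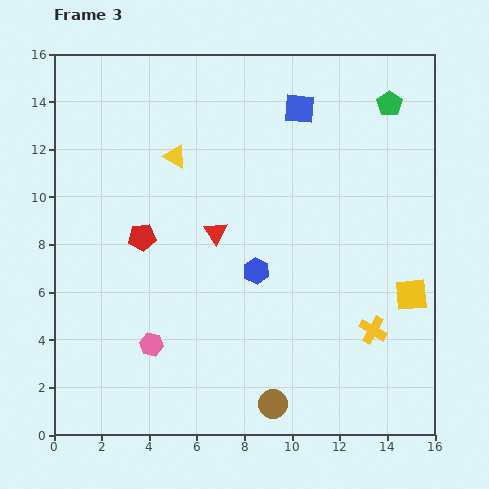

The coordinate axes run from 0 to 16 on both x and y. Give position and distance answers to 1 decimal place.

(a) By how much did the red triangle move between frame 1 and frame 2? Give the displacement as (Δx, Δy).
(2.9, -3.1)

The red triangle was at (1.0, 14.8) in frame 1 and (3.9, 11.7) in frame 2.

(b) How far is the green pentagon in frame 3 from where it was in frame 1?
1.5

The green pentagon moved from (12.8, 13.2) to (14.1, 13.9), a distance of √(1.3² + 0.7²) ≈ 1.5.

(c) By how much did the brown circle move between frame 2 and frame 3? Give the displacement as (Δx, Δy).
(3.8, -3.0)

The brown circle was at (5.4, 4.3) in frame 2 and (9.2, 1.3) in frame 3.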